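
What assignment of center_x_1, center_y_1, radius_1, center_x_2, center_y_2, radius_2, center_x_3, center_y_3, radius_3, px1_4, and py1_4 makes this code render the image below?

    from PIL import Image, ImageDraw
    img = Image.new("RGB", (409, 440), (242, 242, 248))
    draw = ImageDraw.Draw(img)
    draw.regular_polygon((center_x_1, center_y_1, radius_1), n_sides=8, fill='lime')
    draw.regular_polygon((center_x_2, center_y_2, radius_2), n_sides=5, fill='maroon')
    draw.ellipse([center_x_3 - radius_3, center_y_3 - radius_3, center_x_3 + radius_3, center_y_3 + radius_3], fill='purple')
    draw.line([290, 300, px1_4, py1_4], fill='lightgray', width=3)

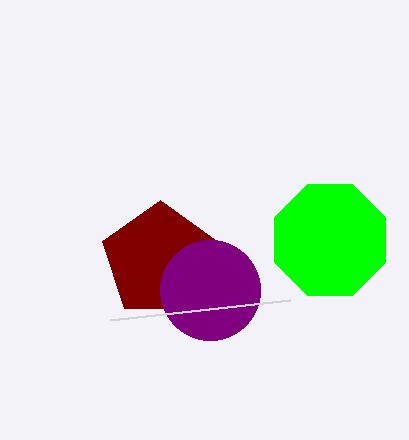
center_x_1 = 330
center_y_1 = 240
radius_1 = 60
center_x_2 = 160
center_y_2 = 260
radius_2 = 60
center_x_3 = 210
center_y_3 = 290
radius_3 = 50
px1_4 = 110
py1_4 = 320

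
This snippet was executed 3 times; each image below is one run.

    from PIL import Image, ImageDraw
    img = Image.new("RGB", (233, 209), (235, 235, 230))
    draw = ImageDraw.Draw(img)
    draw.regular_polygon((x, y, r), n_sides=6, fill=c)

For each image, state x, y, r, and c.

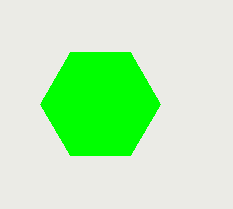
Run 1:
x = 100; y = 104; r = 60; c = 'lime'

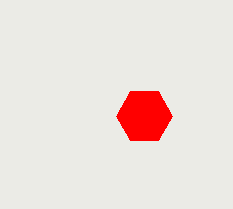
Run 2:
x = 144, y = 116, r = 28, c = 'red'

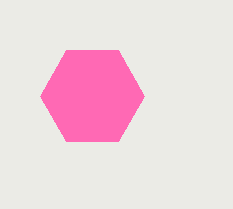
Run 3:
x = 92
y = 96
r = 52
c = 'hotpink'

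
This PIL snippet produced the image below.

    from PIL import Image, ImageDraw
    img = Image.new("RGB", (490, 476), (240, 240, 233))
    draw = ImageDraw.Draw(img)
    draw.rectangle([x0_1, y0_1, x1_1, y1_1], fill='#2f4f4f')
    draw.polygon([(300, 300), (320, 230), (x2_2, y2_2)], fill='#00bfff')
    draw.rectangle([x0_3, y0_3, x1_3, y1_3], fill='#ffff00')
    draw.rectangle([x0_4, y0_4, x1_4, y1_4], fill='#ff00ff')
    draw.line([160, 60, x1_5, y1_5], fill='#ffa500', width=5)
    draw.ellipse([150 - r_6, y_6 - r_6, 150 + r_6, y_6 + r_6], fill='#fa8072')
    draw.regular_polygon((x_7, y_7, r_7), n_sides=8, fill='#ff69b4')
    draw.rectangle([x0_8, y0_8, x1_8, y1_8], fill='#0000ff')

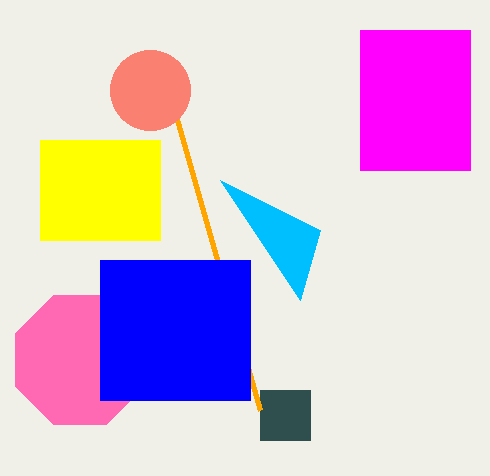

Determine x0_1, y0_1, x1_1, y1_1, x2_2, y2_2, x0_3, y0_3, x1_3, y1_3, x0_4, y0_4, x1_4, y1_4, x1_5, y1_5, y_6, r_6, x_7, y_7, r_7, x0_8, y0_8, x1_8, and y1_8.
x0_1 = 260, y0_1 = 390, x1_1 = 310, y1_1 = 440, x2_2 = 220, y2_2 = 180, x0_3 = 40, y0_3 = 140, x1_3 = 160, y1_3 = 240, x0_4 = 360, y0_4 = 30, x1_4 = 470, y1_4 = 170, x1_5 = 260, y1_5 = 410, y_6 = 90, r_6 = 40, x_7 = 80, y_7 = 360, r_7 = 70, x0_8 = 100, y0_8 = 260, x1_8 = 250, y1_8 = 400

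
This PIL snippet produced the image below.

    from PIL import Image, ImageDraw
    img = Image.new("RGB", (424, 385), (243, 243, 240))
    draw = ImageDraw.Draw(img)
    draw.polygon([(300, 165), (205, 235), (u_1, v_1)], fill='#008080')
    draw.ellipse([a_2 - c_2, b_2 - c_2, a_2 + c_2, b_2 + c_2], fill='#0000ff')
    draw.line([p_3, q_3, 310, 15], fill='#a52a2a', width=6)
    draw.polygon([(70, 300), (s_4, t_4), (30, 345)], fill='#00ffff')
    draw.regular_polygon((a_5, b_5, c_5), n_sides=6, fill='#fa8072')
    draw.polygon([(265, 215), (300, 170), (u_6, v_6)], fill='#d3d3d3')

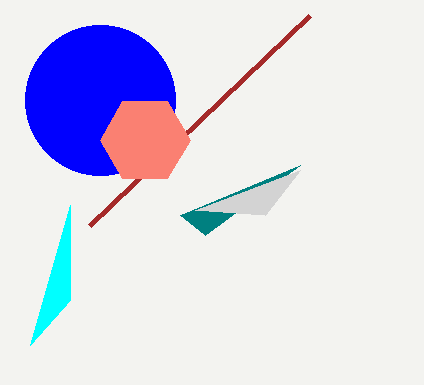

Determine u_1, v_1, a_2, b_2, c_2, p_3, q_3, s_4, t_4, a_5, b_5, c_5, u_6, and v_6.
u_1 = 180, v_1 = 215, a_2 = 100, b_2 = 100, c_2 = 75, p_3 = 90, q_3 = 225, s_4 = 70, t_4 = 205, a_5 = 145, b_5 = 140, c_5 = 45, u_6 = 195, v_6 = 210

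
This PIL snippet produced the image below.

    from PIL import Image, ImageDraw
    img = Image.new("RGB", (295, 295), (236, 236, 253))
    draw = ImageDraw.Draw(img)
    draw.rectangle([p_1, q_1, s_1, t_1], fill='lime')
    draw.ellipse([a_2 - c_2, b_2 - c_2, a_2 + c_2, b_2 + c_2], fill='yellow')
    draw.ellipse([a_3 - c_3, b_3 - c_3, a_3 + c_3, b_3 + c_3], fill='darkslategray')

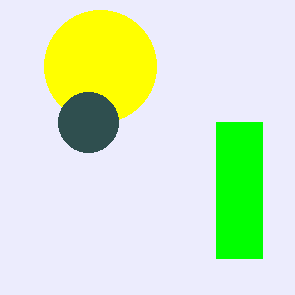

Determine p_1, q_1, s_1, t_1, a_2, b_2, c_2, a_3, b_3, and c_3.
p_1 = 216
q_1 = 122
s_1 = 262
t_1 = 258
a_2 = 100
b_2 = 66
c_2 = 56
a_3 = 88
b_3 = 122
c_3 = 30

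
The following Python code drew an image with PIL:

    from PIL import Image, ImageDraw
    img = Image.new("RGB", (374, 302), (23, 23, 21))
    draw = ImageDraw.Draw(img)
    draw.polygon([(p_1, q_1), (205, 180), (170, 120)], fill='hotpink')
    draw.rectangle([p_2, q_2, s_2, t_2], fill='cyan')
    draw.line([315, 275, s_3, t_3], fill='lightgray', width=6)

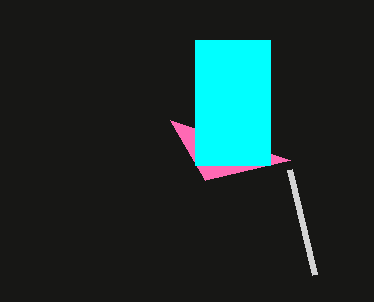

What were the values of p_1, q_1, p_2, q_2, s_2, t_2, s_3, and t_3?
p_1 = 290
q_1 = 160
p_2 = 195
q_2 = 40
s_2 = 270
t_2 = 165
s_3 = 290
t_3 = 170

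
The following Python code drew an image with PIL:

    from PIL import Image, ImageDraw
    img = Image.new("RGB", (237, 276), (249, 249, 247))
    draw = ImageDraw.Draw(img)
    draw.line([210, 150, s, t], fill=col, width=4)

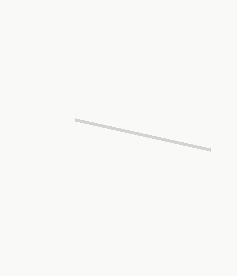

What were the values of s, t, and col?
s = 75
t = 120
col = 'lightgray'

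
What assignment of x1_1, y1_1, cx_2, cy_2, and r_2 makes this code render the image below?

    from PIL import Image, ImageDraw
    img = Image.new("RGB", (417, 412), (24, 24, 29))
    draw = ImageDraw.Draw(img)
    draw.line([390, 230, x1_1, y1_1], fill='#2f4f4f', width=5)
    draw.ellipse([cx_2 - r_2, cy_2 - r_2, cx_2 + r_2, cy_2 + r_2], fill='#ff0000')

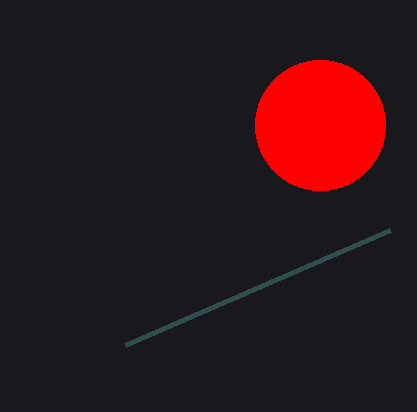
x1_1 = 125
y1_1 = 345
cx_2 = 320
cy_2 = 125
r_2 = 65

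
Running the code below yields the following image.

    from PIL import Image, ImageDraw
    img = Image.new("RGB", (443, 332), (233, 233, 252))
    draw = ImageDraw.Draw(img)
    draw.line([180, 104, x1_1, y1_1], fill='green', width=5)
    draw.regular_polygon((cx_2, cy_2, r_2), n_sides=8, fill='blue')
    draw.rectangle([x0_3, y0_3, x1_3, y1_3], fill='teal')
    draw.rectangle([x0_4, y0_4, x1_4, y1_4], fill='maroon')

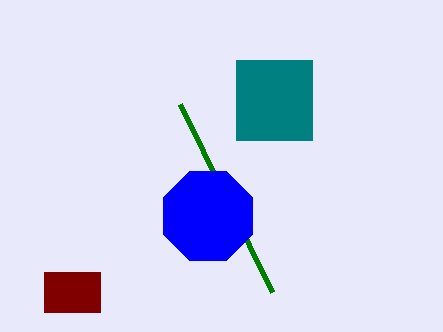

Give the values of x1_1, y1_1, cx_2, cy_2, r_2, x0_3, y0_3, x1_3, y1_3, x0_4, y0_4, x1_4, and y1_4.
x1_1 = 272, y1_1 = 292, cx_2 = 208, cy_2 = 216, r_2 = 48, x0_3 = 236, y0_3 = 60, x1_3 = 312, y1_3 = 140, x0_4 = 44, y0_4 = 272, x1_4 = 100, y1_4 = 312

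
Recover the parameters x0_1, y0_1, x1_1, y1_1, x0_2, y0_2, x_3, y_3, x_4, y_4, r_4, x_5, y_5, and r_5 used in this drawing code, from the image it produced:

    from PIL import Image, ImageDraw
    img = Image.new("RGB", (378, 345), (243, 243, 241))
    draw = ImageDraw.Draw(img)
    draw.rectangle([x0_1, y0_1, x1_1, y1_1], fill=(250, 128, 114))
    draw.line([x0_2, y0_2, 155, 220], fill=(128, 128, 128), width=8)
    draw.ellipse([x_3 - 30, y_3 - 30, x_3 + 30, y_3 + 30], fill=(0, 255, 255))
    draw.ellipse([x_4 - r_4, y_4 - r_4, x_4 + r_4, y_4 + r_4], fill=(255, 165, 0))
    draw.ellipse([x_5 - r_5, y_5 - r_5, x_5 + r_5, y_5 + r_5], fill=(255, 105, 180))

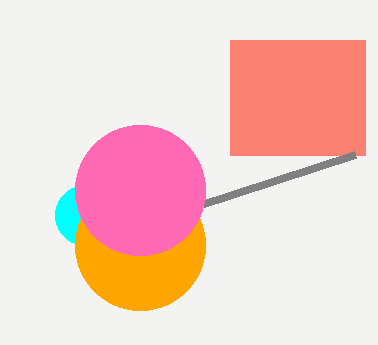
x0_1 = 230
y0_1 = 40
x1_1 = 365
y1_1 = 155
x0_2 = 355
y0_2 = 155
x_3 = 85
y_3 = 215
x_4 = 140
y_4 = 245
r_4 = 65
x_5 = 140
y_5 = 190
r_5 = 65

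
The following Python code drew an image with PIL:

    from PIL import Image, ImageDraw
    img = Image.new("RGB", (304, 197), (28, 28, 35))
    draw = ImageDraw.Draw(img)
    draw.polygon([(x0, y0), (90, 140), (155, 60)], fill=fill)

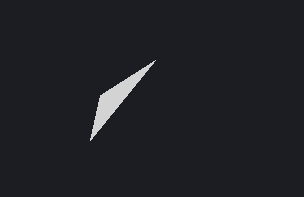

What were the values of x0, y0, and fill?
x0 = 100, y0 = 95, fill = 'lightgray'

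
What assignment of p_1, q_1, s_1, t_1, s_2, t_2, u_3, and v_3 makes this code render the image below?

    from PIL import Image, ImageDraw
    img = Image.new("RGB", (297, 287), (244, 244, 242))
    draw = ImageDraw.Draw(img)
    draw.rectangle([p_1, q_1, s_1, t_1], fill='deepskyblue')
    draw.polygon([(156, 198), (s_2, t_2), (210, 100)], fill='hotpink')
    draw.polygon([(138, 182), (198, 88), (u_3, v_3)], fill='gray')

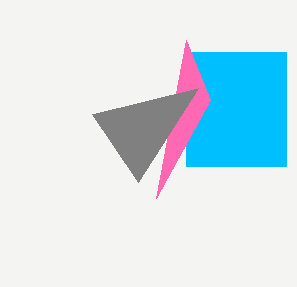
p_1 = 186
q_1 = 52
s_1 = 286
t_1 = 166
s_2 = 186
t_2 = 40
u_3 = 92
v_3 = 114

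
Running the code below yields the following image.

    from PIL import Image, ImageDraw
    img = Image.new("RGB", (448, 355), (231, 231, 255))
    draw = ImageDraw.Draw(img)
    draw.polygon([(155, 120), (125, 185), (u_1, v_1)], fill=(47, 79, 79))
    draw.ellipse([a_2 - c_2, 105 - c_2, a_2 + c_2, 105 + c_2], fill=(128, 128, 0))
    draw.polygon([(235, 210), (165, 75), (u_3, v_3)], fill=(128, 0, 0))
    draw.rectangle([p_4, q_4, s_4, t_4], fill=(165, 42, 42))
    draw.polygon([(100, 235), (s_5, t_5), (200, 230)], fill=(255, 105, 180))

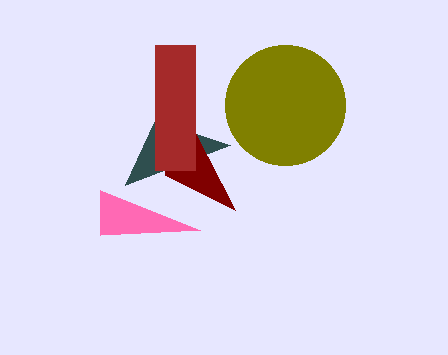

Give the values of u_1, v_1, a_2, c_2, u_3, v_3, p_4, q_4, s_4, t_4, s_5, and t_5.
u_1 = 230, v_1 = 145, a_2 = 285, c_2 = 60, u_3 = 165, v_3 = 175, p_4 = 155, q_4 = 45, s_4 = 195, t_4 = 170, s_5 = 100, t_5 = 190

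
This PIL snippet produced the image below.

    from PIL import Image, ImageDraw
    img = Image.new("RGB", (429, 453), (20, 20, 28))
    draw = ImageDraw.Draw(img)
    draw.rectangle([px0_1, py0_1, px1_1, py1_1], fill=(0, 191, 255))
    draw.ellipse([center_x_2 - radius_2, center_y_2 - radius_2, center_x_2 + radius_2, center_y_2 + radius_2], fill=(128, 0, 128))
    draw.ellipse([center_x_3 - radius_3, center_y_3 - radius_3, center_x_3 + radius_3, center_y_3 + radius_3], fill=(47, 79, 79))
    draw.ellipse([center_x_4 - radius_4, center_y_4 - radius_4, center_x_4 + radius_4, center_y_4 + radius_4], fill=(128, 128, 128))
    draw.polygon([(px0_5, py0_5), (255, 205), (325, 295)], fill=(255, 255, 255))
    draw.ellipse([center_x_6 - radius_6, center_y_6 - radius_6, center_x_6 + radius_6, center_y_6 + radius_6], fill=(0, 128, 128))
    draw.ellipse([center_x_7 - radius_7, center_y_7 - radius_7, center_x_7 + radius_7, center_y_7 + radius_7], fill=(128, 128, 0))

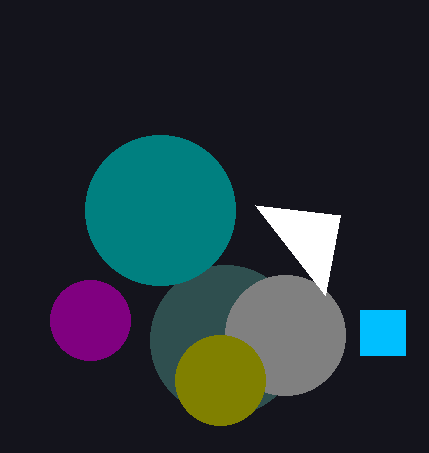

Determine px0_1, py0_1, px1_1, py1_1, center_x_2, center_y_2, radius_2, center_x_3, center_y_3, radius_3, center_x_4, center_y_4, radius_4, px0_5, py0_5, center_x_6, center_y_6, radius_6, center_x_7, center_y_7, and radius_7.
px0_1 = 360
py0_1 = 310
px1_1 = 405
py1_1 = 355
center_x_2 = 90
center_y_2 = 320
radius_2 = 40
center_x_3 = 225
center_y_3 = 340
radius_3 = 75
center_x_4 = 285
center_y_4 = 335
radius_4 = 60
px0_5 = 340
py0_5 = 215
center_x_6 = 160
center_y_6 = 210
radius_6 = 75
center_x_7 = 220
center_y_7 = 380
radius_7 = 45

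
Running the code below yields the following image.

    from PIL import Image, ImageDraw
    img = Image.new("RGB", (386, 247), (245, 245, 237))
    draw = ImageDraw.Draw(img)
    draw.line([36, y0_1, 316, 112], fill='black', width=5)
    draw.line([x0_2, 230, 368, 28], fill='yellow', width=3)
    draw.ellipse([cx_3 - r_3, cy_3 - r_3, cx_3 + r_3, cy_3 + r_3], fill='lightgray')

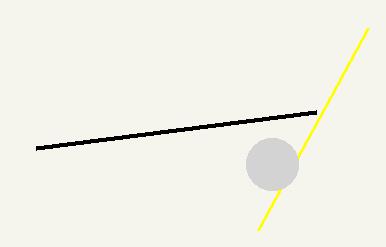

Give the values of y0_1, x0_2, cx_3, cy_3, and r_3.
y0_1 = 148
x0_2 = 258
cx_3 = 272
cy_3 = 164
r_3 = 26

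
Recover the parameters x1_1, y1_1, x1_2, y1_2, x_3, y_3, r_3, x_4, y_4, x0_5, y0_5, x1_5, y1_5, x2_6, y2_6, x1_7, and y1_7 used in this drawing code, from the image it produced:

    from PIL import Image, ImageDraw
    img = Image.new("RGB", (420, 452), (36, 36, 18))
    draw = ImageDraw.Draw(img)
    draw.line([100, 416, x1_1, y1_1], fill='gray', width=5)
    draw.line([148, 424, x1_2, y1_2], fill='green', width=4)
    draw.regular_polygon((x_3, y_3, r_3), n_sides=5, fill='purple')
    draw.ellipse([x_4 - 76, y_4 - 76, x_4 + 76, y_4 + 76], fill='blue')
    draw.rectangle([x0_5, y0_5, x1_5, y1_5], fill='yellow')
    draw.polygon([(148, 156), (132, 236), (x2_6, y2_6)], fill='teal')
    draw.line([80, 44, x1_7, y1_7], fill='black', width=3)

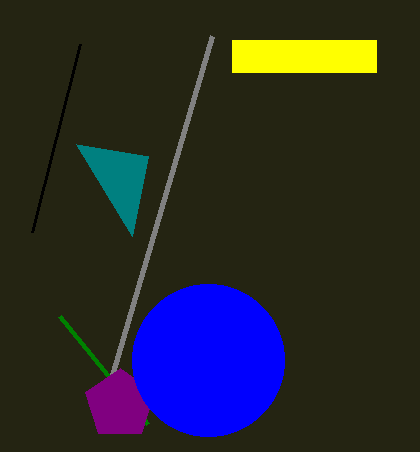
x1_1 = 212; y1_1 = 36; x1_2 = 60; y1_2 = 316; x_3 = 120; y_3 = 404; r_3 = 36; x_4 = 208; y_4 = 360; x0_5 = 232; y0_5 = 40; x1_5 = 376; y1_5 = 72; x2_6 = 76; y2_6 = 144; x1_7 = 32; y1_7 = 232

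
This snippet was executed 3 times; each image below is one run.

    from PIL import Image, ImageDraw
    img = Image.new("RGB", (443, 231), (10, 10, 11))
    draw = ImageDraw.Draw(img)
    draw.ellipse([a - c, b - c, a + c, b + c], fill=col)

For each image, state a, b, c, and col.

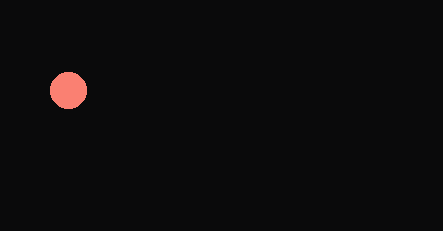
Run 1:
a = 68
b = 90
c = 18
col = 'salmon'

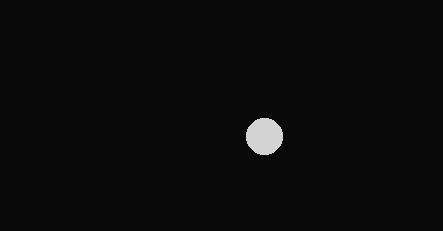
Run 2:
a = 264
b = 136
c = 18
col = 'lightgray'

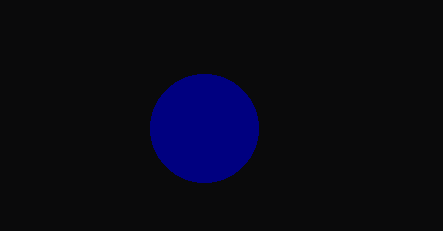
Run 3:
a = 204
b = 128
c = 54
col = 'navy'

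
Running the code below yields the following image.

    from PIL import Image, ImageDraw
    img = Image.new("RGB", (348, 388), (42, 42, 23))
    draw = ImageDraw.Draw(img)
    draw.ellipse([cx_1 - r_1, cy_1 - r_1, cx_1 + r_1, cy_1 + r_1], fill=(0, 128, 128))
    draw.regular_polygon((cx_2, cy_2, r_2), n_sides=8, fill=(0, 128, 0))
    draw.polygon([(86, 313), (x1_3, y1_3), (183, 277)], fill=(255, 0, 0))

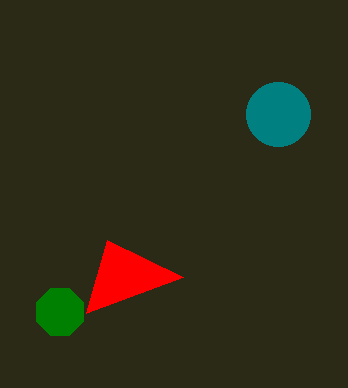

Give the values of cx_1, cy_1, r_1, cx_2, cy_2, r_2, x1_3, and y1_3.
cx_1 = 278
cy_1 = 114
r_1 = 32
cx_2 = 60
cy_2 = 312
r_2 = 25
x1_3 = 107
y1_3 = 240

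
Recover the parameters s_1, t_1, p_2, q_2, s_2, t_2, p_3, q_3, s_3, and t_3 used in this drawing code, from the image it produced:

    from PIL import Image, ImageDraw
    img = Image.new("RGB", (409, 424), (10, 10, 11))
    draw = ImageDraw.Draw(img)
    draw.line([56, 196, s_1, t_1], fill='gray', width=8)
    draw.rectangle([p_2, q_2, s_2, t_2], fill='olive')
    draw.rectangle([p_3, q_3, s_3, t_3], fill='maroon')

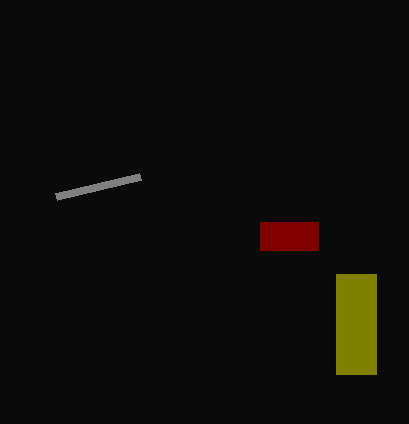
s_1 = 140
t_1 = 176
p_2 = 336
q_2 = 274
s_2 = 376
t_2 = 374
p_3 = 260
q_3 = 222
s_3 = 318
t_3 = 250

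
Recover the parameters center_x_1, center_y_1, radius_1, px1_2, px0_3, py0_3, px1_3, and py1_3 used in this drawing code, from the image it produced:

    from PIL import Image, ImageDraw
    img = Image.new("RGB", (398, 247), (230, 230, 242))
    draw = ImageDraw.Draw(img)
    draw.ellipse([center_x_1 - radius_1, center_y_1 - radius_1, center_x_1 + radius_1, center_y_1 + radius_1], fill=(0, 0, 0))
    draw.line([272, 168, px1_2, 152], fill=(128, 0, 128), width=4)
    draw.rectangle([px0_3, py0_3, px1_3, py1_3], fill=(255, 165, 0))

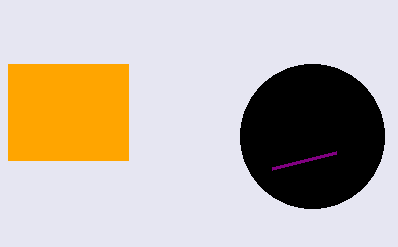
center_x_1 = 312; center_y_1 = 136; radius_1 = 72; px1_2 = 336; px0_3 = 8; py0_3 = 64; px1_3 = 128; py1_3 = 160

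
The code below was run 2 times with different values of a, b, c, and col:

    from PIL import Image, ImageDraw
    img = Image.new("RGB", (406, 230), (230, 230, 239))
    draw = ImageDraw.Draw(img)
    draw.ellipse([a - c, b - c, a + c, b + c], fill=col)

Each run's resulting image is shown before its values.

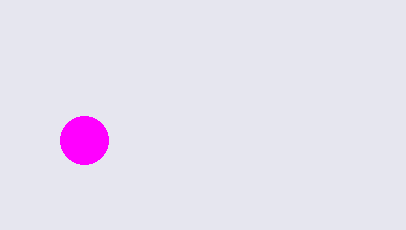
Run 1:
a = 84, b = 140, c = 24, col = 'magenta'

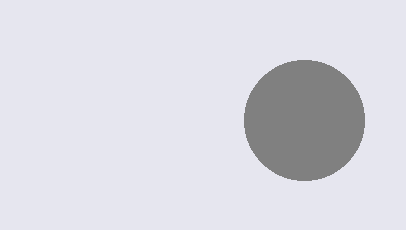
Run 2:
a = 304
b = 120
c = 60
col = 'gray'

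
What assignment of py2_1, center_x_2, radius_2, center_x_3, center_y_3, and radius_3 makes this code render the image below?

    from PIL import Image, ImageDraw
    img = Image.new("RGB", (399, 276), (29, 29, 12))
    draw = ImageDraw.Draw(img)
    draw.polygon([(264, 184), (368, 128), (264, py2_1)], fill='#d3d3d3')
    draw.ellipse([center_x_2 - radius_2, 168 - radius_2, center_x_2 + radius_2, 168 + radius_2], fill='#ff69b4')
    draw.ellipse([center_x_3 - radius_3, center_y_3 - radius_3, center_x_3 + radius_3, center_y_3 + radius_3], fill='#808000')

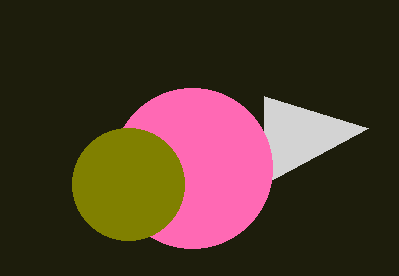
py2_1 = 96; center_x_2 = 192; radius_2 = 80; center_x_3 = 128; center_y_3 = 184; radius_3 = 56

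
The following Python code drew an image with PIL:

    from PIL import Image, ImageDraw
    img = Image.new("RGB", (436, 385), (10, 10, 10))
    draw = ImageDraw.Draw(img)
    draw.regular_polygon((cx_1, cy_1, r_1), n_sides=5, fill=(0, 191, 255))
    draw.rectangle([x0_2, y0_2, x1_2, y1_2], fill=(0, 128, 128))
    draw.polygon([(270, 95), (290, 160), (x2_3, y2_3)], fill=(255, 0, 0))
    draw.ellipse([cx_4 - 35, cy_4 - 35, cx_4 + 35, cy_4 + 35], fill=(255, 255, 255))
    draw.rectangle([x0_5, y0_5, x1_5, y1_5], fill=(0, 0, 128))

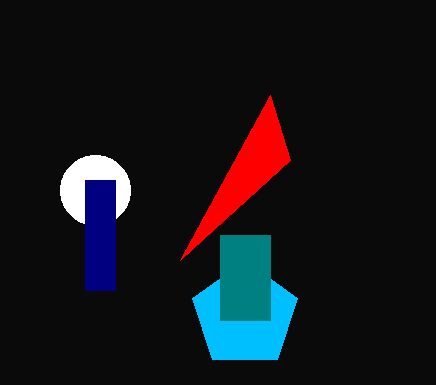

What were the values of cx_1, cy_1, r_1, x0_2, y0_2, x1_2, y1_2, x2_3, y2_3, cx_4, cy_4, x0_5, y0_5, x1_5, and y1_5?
cx_1 = 245
cy_1 = 315
r_1 = 55
x0_2 = 220
y0_2 = 235
x1_2 = 270
y1_2 = 320
x2_3 = 180
y2_3 = 260
cx_4 = 95
cy_4 = 190
x0_5 = 85
y0_5 = 180
x1_5 = 115
y1_5 = 290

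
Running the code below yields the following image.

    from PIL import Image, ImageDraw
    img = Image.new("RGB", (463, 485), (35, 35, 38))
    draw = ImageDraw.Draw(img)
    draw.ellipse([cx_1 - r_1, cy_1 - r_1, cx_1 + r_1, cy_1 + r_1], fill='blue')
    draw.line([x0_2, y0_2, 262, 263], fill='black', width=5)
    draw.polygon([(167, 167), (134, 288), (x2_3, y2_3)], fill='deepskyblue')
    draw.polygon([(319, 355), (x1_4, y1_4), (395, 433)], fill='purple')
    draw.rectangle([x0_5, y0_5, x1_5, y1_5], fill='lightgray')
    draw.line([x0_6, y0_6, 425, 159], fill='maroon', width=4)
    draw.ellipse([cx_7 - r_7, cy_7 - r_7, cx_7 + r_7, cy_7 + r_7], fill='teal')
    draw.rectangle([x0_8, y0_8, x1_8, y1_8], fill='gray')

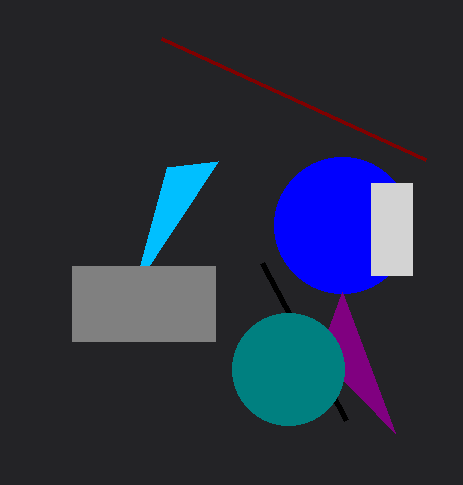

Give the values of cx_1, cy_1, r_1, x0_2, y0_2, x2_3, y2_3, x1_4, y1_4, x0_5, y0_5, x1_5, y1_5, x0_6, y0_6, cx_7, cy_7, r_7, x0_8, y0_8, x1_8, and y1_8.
cx_1 = 342
cy_1 = 225
r_1 = 68
x0_2 = 346
y0_2 = 420
x2_3 = 218
y2_3 = 161
x1_4 = 342
y1_4 = 292
x0_5 = 371
y0_5 = 183
x1_5 = 412
y1_5 = 275
x0_6 = 161
y0_6 = 38
cx_7 = 288
cy_7 = 369
r_7 = 56
x0_8 = 72
y0_8 = 266
x1_8 = 215
y1_8 = 341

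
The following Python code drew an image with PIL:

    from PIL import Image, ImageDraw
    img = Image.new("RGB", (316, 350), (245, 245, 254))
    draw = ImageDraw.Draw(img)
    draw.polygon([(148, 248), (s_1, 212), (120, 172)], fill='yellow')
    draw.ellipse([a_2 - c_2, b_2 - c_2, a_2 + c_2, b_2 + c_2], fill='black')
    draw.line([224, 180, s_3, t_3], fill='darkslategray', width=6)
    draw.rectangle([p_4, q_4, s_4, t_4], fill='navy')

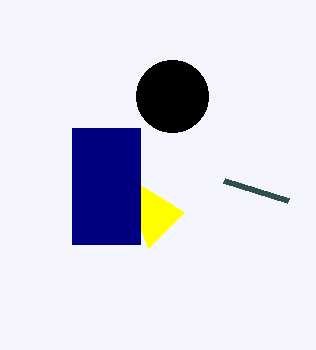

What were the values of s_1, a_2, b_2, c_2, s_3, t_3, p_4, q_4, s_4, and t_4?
s_1 = 184
a_2 = 172
b_2 = 96
c_2 = 36
s_3 = 288
t_3 = 200
p_4 = 72
q_4 = 128
s_4 = 140
t_4 = 244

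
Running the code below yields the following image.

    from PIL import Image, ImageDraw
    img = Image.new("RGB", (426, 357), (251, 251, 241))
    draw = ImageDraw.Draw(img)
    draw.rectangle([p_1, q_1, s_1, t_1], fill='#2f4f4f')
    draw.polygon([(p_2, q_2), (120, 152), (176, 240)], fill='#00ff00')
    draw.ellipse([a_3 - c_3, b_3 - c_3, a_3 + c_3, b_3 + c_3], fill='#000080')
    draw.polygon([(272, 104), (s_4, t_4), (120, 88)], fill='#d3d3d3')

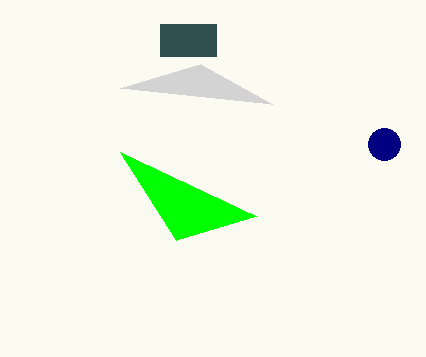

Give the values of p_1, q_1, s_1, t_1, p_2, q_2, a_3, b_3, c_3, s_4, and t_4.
p_1 = 160
q_1 = 24
s_1 = 216
t_1 = 56
p_2 = 256
q_2 = 216
a_3 = 384
b_3 = 144
c_3 = 16
s_4 = 200
t_4 = 64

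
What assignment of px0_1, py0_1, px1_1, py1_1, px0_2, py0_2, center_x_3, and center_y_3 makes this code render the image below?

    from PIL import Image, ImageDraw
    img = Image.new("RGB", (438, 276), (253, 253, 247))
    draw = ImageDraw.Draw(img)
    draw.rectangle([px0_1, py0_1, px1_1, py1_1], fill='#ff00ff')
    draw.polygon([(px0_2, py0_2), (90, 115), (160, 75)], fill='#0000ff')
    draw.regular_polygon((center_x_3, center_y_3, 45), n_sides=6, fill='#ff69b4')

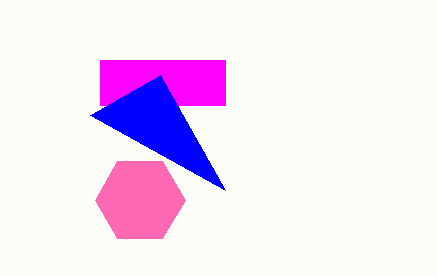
px0_1 = 100, py0_1 = 60, px1_1 = 225, py1_1 = 105, px0_2 = 225, py0_2 = 190, center_x_3 = 140, center_y_3 = 200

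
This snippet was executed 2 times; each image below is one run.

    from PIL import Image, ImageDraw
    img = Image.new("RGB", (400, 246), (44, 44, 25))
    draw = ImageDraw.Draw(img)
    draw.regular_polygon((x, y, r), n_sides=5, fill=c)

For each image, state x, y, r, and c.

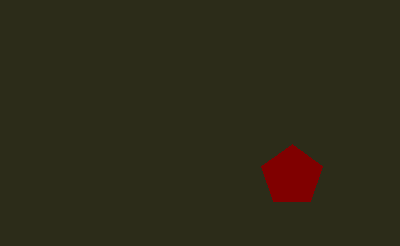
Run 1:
x = 292, y = 176, r = 32, c = 'maroon'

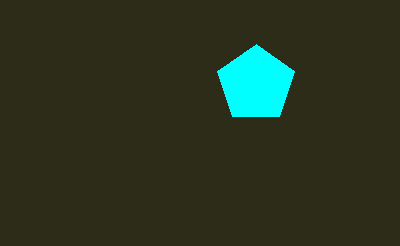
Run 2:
x = 256, y = 84, r = 40, c = 'cyan'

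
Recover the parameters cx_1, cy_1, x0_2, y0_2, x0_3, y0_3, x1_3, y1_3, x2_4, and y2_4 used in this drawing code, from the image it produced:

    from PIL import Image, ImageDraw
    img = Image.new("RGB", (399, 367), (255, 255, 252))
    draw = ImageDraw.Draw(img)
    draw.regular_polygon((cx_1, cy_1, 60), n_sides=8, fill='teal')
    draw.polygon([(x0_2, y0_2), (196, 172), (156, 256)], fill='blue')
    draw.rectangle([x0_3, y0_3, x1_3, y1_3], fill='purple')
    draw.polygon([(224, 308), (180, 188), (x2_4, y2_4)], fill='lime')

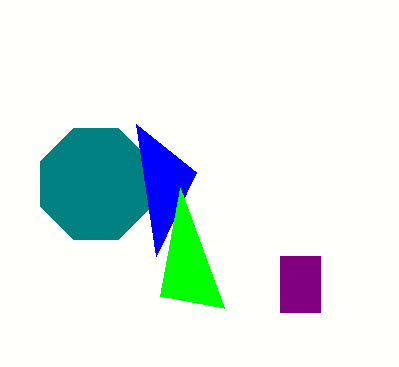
cx_1 = 96
cy_1 = 184
x0_2 = 136
y0_2 = 124
x0_3 = 280
y0_3 = 256
x1_3 = 320
y1_3 = 312
x2_4 = 160
y2_4 = 296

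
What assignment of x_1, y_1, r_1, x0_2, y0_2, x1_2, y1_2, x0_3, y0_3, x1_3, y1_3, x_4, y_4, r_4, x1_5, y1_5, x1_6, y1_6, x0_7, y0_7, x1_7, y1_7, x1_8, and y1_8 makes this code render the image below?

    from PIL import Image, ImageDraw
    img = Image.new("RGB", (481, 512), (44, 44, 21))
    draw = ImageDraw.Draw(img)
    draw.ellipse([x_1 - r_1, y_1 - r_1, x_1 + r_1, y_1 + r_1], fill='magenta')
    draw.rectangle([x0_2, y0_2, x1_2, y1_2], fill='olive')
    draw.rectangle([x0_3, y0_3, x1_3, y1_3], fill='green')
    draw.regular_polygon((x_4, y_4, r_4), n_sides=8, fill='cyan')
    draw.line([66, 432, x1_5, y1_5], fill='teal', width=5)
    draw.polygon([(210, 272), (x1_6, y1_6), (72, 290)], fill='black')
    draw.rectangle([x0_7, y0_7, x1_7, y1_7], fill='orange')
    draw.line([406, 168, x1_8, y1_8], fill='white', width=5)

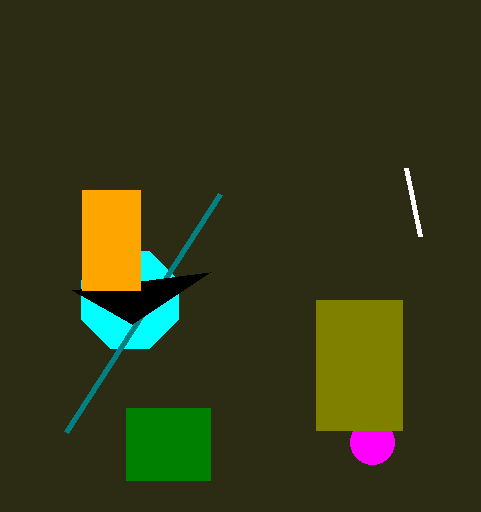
x_1 = 372
y_1 = 442
r_1 = 22
x0_2 = 316
y0_2 = 300
x1_2 = 402
y1_2 = 430
x0_3 = 126
y0_3 = 408
x1_3 = 210
y1_3 = 480
x_4 = 130
y_4 = 300
r_4 = 52
x1_5 = 220
y1_5 = 194
x1_6 = 132
y1_6 = 324
x0_7 = 82
y0_7 = 190
x1_7 = 140
y1_7 = 290
x1_8 = 420
y1_8 = 236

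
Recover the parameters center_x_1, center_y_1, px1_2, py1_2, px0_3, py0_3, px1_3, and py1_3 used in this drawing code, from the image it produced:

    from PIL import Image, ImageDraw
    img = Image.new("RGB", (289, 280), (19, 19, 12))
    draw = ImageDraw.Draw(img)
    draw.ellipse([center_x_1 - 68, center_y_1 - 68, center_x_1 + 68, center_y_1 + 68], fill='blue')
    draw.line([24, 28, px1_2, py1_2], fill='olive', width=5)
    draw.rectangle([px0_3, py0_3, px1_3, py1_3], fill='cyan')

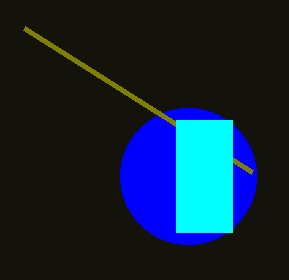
center_x_1 = 188
center_y_1 = 176
px1_2 = 252
py1_2 = 172
px0_3 = 176
py0_3 = 120
px1_3 = 232
py1_3 = 232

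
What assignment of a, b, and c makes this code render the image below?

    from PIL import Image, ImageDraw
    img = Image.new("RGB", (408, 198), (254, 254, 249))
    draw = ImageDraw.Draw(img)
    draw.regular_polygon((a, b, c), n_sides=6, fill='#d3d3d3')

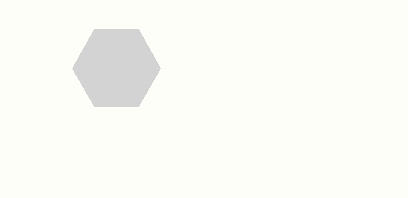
a = 116
b = 68
c = 44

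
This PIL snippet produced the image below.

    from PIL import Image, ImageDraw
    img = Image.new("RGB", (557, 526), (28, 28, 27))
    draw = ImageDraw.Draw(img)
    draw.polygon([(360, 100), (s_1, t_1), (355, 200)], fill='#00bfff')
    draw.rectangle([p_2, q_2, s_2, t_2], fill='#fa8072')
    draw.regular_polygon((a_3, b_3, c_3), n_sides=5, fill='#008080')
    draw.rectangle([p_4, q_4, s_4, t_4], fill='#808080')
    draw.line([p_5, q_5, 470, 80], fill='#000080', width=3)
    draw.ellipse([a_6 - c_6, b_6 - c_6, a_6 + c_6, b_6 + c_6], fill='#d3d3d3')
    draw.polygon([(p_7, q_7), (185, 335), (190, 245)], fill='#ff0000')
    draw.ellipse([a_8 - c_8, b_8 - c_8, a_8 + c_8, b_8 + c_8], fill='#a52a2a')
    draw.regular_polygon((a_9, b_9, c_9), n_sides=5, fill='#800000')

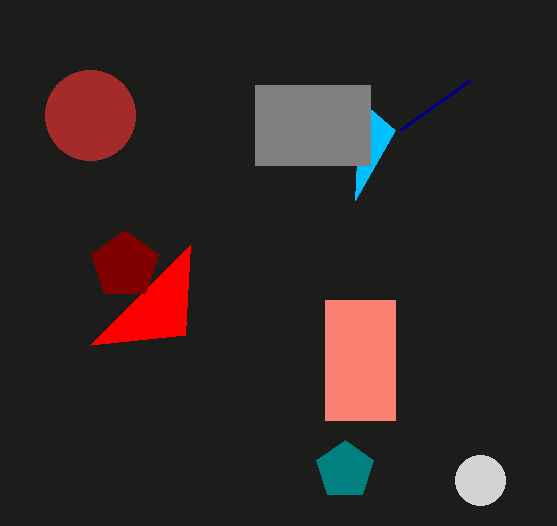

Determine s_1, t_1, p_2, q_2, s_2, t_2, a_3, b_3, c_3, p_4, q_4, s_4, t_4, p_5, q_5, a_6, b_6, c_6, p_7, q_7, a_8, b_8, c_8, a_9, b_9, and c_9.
s_1 = 395; t_1 = 130; p_2 = 325; q_2 = 300; s_2 = 395; t_2 = 420; a_3 = 345; b_3 = 470; c_3 = 30; p_4 = 255; q_4 = 85; s_4 = 370; t_4 = 165; p_5 = 400; q_5 = 130; a_6 = 480; b_6 = 480; c_6 = 25; p_7 = 90; q_7 = 345; a_8 = 90; b_8 = 115; c_8 = 45; a_9 = 125; b_9 = 265; c_9 = 35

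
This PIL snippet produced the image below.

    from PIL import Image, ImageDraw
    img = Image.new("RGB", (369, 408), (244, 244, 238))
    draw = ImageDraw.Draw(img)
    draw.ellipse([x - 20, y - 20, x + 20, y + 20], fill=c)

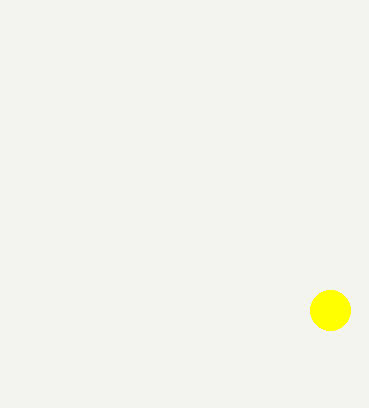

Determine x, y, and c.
x = 330, y = 310, c = 'yellow'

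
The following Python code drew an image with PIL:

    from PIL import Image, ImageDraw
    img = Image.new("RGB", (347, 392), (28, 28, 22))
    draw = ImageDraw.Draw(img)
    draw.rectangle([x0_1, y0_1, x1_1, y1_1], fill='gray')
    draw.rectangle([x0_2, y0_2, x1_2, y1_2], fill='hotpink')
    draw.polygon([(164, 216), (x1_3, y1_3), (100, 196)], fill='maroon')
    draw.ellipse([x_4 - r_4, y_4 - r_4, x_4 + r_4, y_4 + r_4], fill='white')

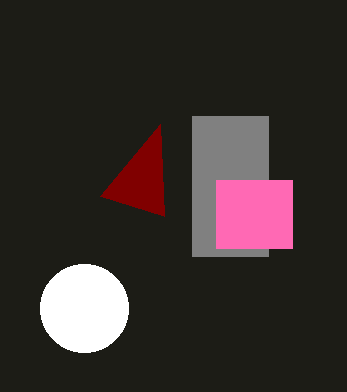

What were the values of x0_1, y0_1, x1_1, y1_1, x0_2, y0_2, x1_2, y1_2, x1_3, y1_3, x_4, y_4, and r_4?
x0_1 = 192, y0_1 = 116, x1_1 = 268, y1_1 = 256, x0_2 = 216, y0_2 = 180, x1_2 = 292, y1_2 = 248, x1_3 = 160, y1_3 = 124, x_4 = 84, y_4 = 308, r_4 = 44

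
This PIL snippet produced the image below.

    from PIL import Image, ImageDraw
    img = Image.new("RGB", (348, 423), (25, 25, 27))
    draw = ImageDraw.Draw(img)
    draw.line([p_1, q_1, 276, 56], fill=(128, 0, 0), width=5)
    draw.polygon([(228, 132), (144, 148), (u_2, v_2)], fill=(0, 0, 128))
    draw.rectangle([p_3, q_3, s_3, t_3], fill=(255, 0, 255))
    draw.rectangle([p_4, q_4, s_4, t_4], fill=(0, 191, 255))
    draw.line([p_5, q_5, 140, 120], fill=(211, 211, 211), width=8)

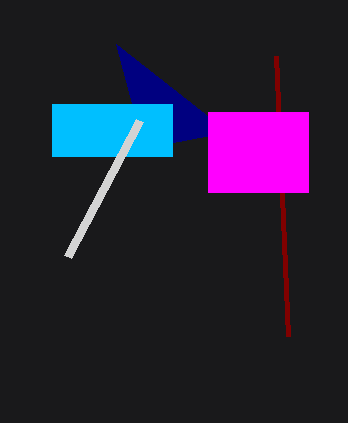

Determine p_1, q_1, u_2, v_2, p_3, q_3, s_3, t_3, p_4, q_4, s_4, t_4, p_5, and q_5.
p_1 = 288; q_1 = 336; u_2 = 116; v_2 = 44; p_3 = 208; q_3 = 112; s_3 = 308; t_3 = 192; p_4 = 52; q_4 = 104; s_4 = 172; t_4 = 156; p_5 = 68; q_5 = 256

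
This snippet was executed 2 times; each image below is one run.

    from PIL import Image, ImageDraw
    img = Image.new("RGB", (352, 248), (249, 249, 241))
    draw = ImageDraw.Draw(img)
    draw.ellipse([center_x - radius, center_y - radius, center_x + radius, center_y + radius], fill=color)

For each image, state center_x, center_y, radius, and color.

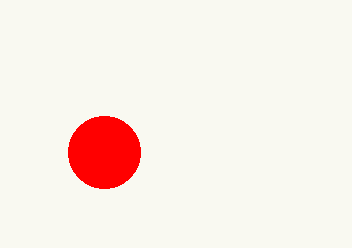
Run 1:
center_x = 104; center_y = 152; radius = 36; color = 'red'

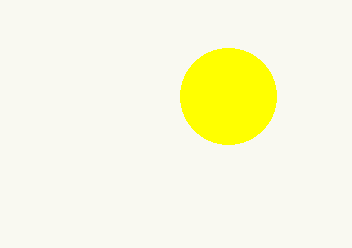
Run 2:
center_x = 228, center_y = 96, radius = 48, color = 'yellow'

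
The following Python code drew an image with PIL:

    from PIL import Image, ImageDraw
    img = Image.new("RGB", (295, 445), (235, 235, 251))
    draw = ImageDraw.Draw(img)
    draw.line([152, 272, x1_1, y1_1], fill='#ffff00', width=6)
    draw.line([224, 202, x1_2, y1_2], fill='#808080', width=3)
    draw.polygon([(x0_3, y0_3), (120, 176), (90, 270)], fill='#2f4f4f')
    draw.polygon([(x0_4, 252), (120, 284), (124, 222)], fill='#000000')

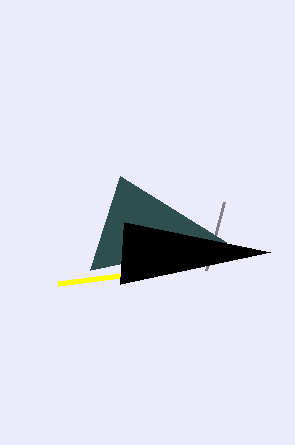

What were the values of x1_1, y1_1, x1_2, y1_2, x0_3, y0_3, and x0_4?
x1_1 = 58
y1_1 = 284
x1_2 = 206
y1_2 = 270
x0_3 = 226
y0_3 = 242
x0_4 = 270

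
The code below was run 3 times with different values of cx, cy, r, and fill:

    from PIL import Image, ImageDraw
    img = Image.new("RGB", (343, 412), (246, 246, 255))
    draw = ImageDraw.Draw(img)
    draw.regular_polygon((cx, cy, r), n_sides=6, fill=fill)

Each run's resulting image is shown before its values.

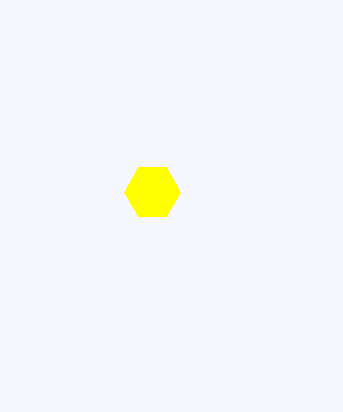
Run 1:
cx = 152
cy = 192
r = 28
fill = 'yellow'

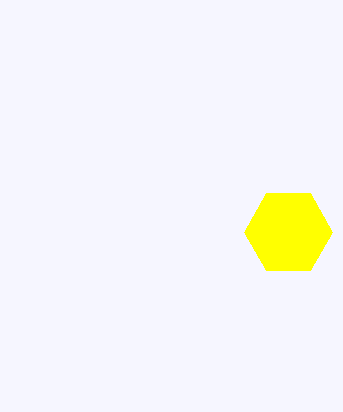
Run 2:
cx = 288; cy = 232; r = 44; fill = 'yellow'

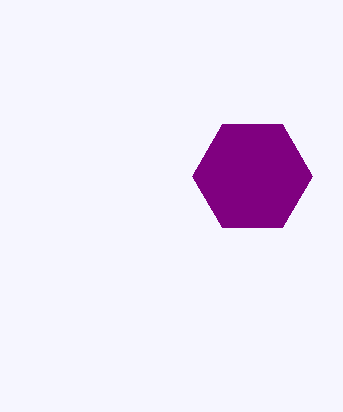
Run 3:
cx = 252
cy = 176
r = 60
fill = 'purple'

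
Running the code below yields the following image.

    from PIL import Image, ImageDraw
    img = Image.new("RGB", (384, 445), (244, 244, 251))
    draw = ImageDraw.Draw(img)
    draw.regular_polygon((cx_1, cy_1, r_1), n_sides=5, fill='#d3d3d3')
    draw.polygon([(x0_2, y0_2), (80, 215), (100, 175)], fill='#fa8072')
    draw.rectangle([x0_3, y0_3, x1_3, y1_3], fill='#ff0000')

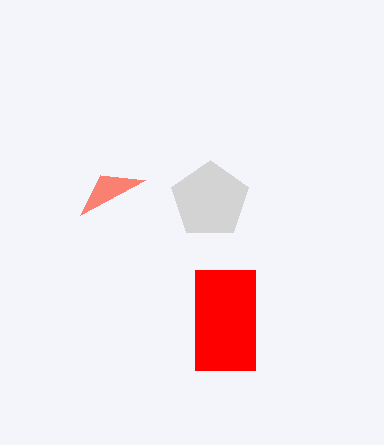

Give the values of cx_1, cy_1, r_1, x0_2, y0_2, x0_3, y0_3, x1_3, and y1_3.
cx_1 = 210
cy_1 = 200
r_1 = 40
x0_2 = 145
y0_2 = 180
x0_3 = 195
y0_3 = 270
x1_3 = 255
y1_3 = 370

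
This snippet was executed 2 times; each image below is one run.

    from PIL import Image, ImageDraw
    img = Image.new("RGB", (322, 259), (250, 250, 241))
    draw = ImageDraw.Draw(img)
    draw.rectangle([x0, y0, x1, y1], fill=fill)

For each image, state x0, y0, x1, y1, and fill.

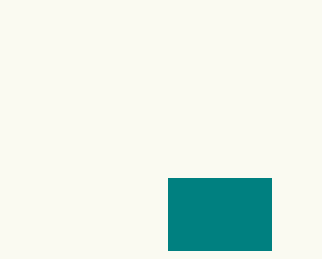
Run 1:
x0 = 168, y0 = 178, x1 = 271, y1 = 250, fill = 'teal'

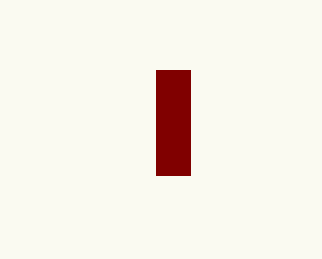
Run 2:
x0 = 156, y0 = 70, x1 = 190, y1 = 175, fill = 'maroon'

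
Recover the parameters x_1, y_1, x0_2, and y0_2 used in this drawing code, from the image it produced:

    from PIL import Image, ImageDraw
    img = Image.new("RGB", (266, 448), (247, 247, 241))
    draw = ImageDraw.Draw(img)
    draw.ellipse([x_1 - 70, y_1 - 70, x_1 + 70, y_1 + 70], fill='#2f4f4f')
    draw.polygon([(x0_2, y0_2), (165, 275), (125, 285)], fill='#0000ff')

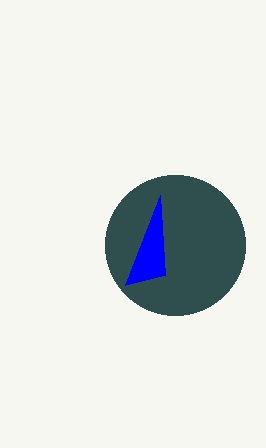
x_1 = 175
y_1 = 245
x0_2 = 160
y0_2 = 195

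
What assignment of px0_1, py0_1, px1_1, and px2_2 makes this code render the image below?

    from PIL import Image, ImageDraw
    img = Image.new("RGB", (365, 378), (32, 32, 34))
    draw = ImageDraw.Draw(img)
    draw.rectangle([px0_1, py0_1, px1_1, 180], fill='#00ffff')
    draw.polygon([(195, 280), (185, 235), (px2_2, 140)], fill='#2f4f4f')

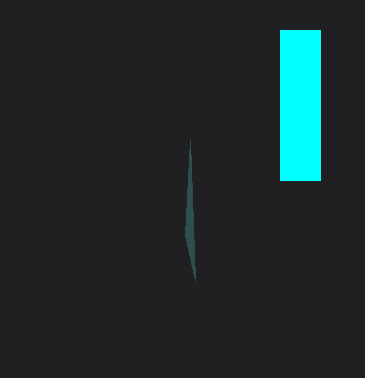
px0_1 = 280, py0_1 = 30, px1_1 = 320, px2_2 = 190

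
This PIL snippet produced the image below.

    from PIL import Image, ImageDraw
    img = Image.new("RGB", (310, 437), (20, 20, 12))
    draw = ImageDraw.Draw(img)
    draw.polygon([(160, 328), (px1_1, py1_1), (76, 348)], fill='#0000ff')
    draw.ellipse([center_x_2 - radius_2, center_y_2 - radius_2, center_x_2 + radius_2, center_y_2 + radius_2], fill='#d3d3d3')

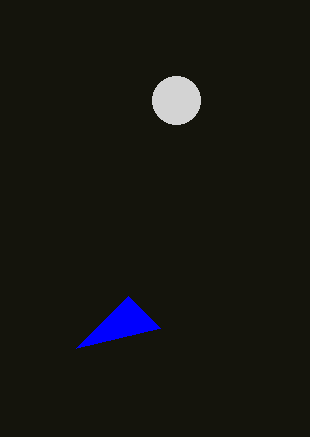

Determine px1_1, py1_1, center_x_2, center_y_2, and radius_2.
px1_1 = 128; py1_1 = 296; center_x_2 = 176; center_y_2 = 100; radius_2 = 24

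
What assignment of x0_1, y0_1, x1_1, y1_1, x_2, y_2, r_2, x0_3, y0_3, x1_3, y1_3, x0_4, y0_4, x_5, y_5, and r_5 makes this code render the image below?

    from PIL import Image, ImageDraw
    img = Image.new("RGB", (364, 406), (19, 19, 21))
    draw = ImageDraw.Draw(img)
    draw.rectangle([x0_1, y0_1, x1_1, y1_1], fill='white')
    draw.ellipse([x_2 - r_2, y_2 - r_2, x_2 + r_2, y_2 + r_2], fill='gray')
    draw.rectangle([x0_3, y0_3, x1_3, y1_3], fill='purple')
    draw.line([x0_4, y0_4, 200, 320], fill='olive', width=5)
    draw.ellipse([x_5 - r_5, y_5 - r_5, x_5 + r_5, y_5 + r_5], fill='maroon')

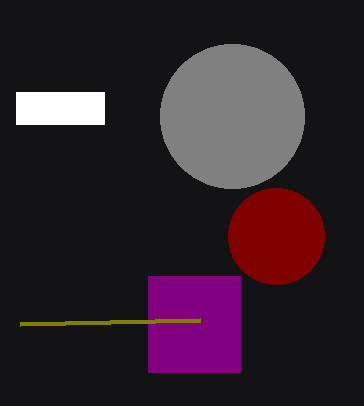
x0_1 = 16
y0_1 = 92
x1_1 = 104
y1_1 = 124
x_2 = 232
y_2 = 116
r_2 = 72
x0_3 = 148
y0_3 = 276
x1_3 = 240
y1_3 = 372
x0_4 = 20
y0_4 = 324
x_5 = 276
y_5 = 236
r_5 = 48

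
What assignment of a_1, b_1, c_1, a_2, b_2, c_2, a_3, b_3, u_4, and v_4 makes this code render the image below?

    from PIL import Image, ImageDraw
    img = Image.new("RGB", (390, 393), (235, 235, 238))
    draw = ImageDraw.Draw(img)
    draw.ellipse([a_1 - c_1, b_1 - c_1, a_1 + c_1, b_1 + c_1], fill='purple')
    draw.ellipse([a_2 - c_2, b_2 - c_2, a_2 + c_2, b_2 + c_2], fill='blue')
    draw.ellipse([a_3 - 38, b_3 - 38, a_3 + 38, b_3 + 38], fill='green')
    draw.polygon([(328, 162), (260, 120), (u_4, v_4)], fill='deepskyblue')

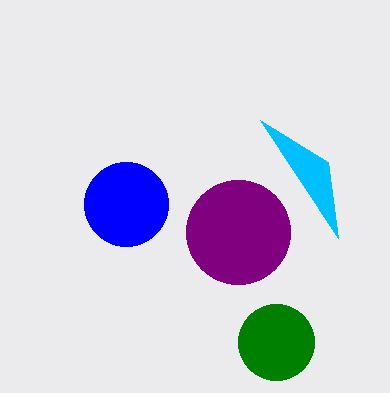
a_1 = 238
b_1 = 232
c_1 = 52
a_2 = 126
b_2 = 204
c_2 = 42
a_3 = 276
b_3 = 342
u_4 = 338
v_4 = 238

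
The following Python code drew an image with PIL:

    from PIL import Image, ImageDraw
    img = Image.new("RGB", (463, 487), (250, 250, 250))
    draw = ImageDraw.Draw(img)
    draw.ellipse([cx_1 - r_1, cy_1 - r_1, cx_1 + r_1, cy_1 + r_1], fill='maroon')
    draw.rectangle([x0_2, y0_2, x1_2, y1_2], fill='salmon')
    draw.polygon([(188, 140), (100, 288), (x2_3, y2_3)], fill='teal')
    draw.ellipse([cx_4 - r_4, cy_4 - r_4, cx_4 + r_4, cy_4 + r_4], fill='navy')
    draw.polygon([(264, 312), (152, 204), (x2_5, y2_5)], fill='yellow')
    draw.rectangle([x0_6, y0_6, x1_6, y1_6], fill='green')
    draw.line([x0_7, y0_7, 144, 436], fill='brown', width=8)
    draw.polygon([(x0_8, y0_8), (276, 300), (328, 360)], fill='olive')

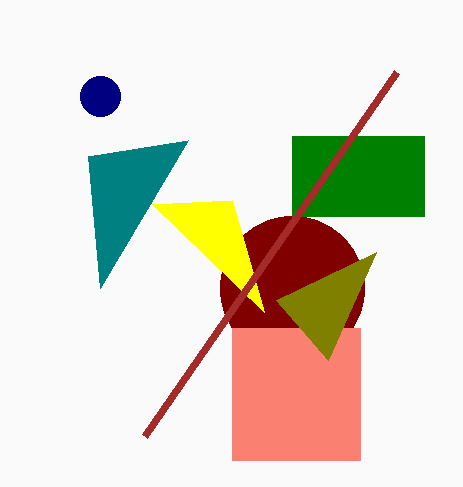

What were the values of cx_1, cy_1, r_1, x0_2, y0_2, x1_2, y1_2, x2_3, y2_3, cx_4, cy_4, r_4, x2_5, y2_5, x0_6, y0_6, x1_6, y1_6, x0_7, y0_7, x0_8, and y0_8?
cx_1 = 292; cy_1 = 288; r_1 = 72; x0_2 = 232; y0_2 = 328; x1_2 = 360; y1_2 = 460; x2_3 = 88; y2_3 = 156; cx_4 = 100; cy_4 = 96; r_4 = 20; x2_5 = 232; y2_5 = 200; x0_6 = 292; y0_6 = 136; x1_6 = 424; y1_6 = 216; x0_7 = 396; y0_7 = 72; x0_8 = 376; y0_8 = 252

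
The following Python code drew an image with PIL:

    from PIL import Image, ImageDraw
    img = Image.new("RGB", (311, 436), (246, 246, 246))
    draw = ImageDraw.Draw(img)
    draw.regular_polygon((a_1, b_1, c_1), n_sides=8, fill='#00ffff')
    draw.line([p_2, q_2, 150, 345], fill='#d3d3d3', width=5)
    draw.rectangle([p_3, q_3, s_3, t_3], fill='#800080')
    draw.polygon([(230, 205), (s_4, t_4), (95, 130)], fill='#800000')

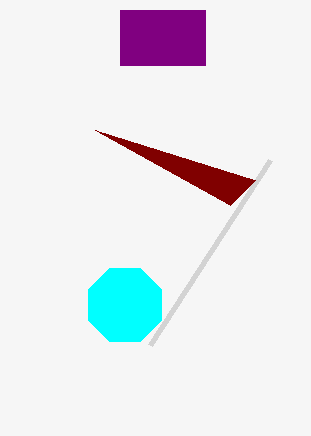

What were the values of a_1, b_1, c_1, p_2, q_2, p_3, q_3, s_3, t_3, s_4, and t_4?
a_1 = 125, b_1 = 305, c_1 = 40, p_2 = 270, q_2 = 160, p_3 = 120, q_3 = 10, s_3 = 205, t_3 = 65, s_4 = 255, t_4 = 180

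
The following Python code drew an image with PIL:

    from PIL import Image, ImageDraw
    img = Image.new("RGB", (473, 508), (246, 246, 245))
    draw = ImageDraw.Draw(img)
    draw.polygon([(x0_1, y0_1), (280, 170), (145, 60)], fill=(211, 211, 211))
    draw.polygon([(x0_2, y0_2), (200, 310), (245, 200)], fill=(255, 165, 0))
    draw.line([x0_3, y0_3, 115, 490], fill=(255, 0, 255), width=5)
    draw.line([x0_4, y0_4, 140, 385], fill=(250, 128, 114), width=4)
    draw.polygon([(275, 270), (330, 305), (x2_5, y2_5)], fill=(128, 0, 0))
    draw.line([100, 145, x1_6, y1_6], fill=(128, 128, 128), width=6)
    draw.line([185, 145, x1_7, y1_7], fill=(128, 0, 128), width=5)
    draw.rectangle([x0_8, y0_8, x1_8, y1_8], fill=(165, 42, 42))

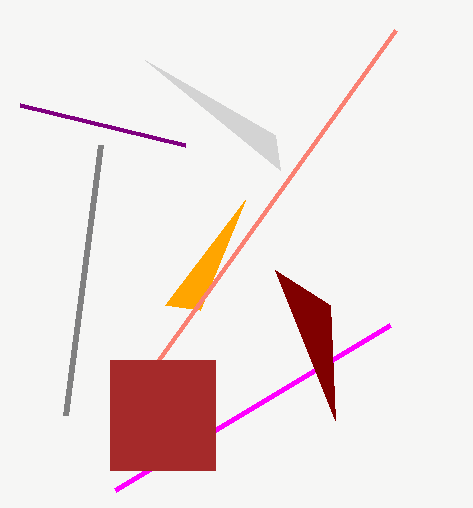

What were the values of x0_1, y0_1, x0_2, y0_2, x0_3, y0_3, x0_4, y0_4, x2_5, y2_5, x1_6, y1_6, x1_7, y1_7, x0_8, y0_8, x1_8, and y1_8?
x0_1 = 275, y0_1 = 135, x0_2 = 165, y0_2 = 305, x0_3 = 390, y0_3 = 325, x0_4 = 395, y0_4 = 30, x2_5 = 335, y2_5 = 420, x1_6 = 65, y1_6 = 415, x1_7 = 20, y1_7 = 105, x0_8 = 110, y0_8 = 360, x1_8 = 215, y1_8 = 470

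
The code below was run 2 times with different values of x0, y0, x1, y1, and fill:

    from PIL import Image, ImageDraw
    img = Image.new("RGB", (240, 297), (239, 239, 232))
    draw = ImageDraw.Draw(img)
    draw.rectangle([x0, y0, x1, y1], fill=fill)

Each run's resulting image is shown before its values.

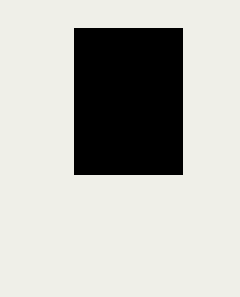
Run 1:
x0 = 74; y0 = 28; x1 = 182; y1 = 174; fill = 'black'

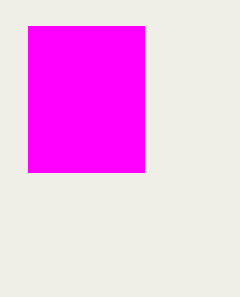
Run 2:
x0 = 28
y0 = 26
x1 = 144
y1 = 172
fill = 'magenta'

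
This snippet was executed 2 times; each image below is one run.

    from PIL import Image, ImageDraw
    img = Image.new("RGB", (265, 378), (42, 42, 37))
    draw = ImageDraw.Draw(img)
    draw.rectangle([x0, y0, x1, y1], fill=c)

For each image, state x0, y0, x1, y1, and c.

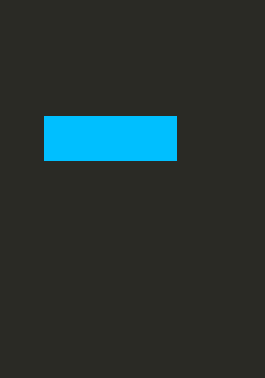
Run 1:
x0 = 44, y0 = 116, x1 = 176, y1 = 160, c = 'deepskyblue'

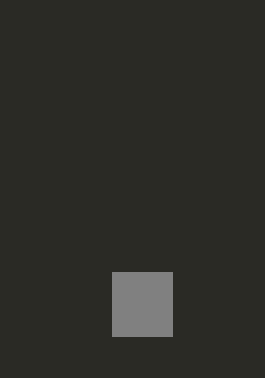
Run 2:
x0 = 112; y0 = 272; x1 = 172; y1 = 336; c = 'gray'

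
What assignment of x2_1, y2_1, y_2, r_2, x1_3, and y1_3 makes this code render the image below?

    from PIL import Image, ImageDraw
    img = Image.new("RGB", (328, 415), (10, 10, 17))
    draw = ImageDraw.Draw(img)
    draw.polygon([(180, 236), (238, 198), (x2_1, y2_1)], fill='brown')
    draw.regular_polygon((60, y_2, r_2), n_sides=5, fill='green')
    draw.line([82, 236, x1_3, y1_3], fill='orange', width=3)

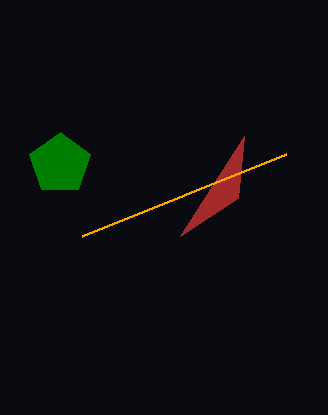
x2_1 = 244
y2_1 = 136
y_2 = 164
r_2 = 32
x1_3 = 286
y1_3 = 154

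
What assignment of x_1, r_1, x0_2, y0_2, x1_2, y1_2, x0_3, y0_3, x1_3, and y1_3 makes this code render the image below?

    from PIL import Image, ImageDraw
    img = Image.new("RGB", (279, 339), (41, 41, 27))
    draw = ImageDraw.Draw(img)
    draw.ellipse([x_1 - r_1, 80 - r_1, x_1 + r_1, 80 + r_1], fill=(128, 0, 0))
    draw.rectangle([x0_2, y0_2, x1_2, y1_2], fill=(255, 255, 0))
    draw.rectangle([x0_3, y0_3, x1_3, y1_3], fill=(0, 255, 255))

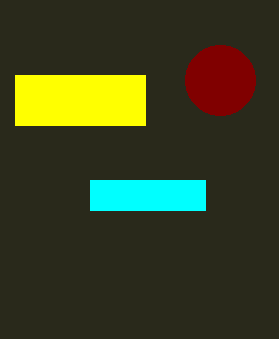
x_1 = 220
r_1 = 35
x0_2 = 15
y0_2 = 75
x1_2 = 145
y1_2 = 125
x0_3 = 90
y0_3 = 180
x1_3 = 205
y1_3 = 210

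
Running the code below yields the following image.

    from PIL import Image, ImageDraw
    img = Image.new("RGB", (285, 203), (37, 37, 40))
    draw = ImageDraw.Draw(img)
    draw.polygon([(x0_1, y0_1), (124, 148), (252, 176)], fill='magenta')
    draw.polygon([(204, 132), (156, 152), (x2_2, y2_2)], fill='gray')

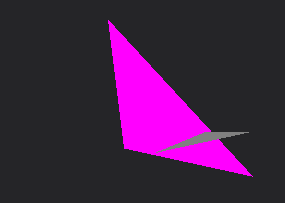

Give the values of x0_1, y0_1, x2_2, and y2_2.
x0_1 = 108; y0_1 = 20; x2_2 = 248; y2_2 = 132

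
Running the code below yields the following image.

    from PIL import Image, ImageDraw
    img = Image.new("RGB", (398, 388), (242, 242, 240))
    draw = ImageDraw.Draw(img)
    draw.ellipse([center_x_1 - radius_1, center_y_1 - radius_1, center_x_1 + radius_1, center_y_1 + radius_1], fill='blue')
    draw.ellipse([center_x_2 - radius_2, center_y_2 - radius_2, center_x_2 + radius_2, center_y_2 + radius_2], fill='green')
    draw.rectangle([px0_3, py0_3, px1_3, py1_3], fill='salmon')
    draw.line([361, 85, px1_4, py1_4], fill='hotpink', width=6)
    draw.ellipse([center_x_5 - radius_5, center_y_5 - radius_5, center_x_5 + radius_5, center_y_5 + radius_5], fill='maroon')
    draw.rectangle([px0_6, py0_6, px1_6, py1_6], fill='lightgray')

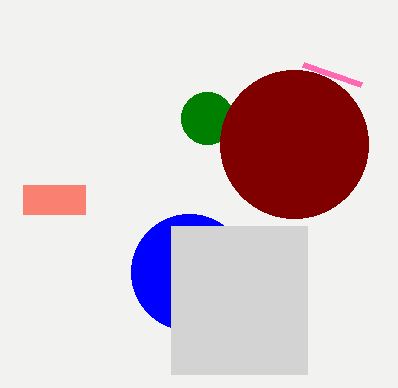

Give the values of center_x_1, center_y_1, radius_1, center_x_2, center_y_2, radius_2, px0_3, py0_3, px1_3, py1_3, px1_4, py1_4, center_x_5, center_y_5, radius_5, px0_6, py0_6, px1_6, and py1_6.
center_x_1 = 189
center_y_1 = 272
radius_1 = 58
center_x_2 = 207
center_y_2 = 118
radius_2 = 26
px0_3 = 23
py0_3 = 185
px1_3 = 85
py1_3 = 214
px1_4 = 303
py1_4 = 65
center_x_5 = 294
center_y_5 = 144
radius_5 = 74
px0_6 = 171
py0_6 = 226
px1_6 = 307
py1_6 = 374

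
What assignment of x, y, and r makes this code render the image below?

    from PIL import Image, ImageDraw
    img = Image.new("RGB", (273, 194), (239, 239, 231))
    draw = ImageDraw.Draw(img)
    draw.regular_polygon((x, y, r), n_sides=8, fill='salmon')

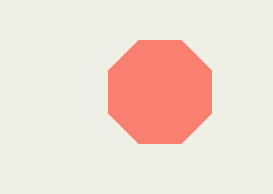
x = 160, y = 92, r = 56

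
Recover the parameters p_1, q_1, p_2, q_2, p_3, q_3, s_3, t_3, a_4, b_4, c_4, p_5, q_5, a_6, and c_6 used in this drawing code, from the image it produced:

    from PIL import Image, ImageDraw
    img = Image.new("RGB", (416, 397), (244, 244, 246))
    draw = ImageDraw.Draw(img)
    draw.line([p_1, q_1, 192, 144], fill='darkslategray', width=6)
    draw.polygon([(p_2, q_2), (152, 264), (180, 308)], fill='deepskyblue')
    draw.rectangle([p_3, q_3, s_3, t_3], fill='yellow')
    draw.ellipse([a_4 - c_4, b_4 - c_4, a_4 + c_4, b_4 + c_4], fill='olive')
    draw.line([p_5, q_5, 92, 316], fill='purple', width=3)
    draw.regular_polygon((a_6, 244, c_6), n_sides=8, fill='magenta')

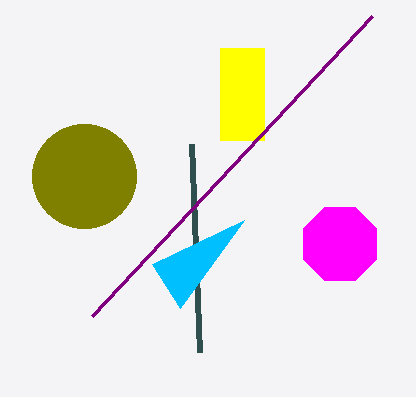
p_1 = 200
q_1 = 352
p_2 = 244
q_2 = 220
p_3 = 220
q_3 = 48
s_3 = 264
t_3 = 140
a_4 = 84
b_4 = 176
c_4 = 52
p_5 = 372
q_5 = 16
a_6 = 340
c_6 = 40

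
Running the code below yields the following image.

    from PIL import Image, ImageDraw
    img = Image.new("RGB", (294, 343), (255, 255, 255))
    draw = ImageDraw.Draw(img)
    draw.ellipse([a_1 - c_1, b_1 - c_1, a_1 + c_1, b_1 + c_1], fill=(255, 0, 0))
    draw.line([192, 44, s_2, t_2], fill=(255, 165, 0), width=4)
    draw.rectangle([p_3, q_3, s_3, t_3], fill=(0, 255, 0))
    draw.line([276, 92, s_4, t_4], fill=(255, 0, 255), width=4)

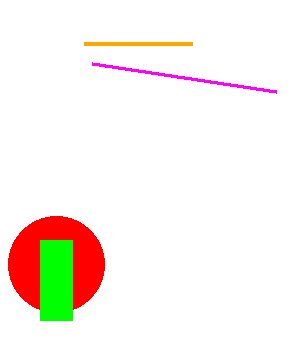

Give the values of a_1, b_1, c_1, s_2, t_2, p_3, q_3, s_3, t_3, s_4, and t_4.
a_1 = 56
b_1 = 264
c_1 = 48
s_2 = 84
t_2 = 44
p_3 = 40
q_3 = 240
s_3 = 72
t_3 = 320
s_4 = 92
t_4 = 64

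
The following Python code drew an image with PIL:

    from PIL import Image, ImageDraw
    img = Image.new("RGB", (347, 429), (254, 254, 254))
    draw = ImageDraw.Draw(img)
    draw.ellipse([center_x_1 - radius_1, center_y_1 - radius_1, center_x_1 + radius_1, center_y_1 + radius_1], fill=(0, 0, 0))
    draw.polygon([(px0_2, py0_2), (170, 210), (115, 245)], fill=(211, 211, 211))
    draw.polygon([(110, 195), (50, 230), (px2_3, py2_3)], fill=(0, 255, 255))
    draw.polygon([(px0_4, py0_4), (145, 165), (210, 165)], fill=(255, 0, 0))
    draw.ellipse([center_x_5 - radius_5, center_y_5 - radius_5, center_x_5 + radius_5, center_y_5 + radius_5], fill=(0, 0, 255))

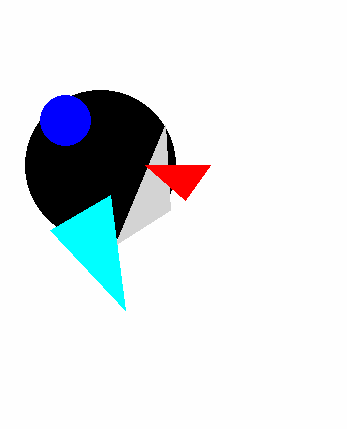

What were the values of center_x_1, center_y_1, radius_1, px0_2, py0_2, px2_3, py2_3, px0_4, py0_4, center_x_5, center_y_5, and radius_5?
center_x_1 = 100
center_y_1 = 165
radius_1 = 75
px0_2 = 165
py0_2 = 125
px2_3 = 125
py2_3 = 310
px0_4 = 185
py0_4 = 200
center_x_5 = 65
center_y_5 = 120
radius_5 = 25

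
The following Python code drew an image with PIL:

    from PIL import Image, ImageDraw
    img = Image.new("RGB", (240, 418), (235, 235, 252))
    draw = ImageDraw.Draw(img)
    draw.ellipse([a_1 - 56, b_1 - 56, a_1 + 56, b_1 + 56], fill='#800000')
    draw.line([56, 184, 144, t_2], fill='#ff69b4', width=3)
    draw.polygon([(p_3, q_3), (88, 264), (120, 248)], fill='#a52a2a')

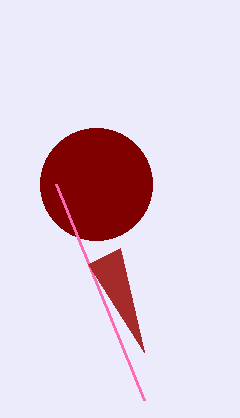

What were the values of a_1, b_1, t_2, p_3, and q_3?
a_1 = 96
b_1 = 184
t_2 = 400
p_3 = 144
q_3 = 352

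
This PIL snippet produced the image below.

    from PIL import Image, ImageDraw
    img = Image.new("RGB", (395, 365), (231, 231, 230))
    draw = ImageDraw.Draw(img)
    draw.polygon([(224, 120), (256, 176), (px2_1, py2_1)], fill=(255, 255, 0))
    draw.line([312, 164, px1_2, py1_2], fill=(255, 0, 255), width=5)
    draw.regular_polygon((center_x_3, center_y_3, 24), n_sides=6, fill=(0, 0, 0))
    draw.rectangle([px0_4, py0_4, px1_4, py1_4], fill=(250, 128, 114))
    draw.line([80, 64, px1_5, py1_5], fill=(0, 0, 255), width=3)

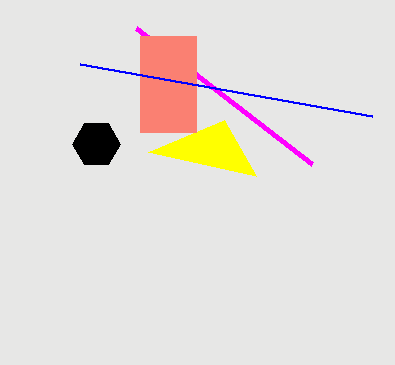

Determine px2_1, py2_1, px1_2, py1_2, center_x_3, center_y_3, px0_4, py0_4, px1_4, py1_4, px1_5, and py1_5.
px2_1 = 148; py2_1 = 152; px1_2 = 136; py1_2 = 28; center_x_3 = 96; center_y_3 = 144; px0_4 = 140; py0_4 = 36; px1_4 = 196; py1_4 = 132; px1_5 = 372; py1_5 = 116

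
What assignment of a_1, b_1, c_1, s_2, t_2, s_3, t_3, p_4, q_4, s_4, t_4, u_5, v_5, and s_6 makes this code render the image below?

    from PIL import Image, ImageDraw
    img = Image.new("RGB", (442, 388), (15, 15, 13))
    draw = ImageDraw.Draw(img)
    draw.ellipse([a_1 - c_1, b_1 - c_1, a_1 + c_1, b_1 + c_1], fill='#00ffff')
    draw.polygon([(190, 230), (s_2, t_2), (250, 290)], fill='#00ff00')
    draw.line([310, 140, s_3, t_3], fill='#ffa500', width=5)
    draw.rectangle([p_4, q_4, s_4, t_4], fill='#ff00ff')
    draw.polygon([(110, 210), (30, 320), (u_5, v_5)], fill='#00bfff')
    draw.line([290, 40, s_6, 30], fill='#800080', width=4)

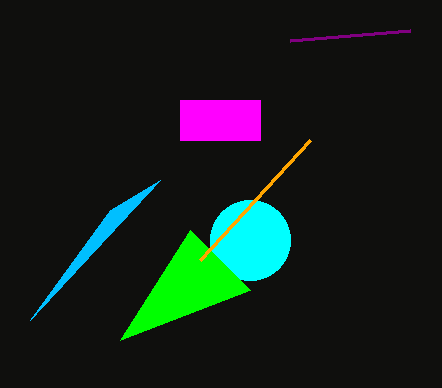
a_1 = 250; b_1 = 240; c_1 = 40; s_2 = 120; t_2 = 340; s_3 = 200; t_3 = 260; p_4 = 180; q_4 = 100; s_4 = 260; t_4 = 140; u_5 = 160; v_5 = 180; s_6 = 410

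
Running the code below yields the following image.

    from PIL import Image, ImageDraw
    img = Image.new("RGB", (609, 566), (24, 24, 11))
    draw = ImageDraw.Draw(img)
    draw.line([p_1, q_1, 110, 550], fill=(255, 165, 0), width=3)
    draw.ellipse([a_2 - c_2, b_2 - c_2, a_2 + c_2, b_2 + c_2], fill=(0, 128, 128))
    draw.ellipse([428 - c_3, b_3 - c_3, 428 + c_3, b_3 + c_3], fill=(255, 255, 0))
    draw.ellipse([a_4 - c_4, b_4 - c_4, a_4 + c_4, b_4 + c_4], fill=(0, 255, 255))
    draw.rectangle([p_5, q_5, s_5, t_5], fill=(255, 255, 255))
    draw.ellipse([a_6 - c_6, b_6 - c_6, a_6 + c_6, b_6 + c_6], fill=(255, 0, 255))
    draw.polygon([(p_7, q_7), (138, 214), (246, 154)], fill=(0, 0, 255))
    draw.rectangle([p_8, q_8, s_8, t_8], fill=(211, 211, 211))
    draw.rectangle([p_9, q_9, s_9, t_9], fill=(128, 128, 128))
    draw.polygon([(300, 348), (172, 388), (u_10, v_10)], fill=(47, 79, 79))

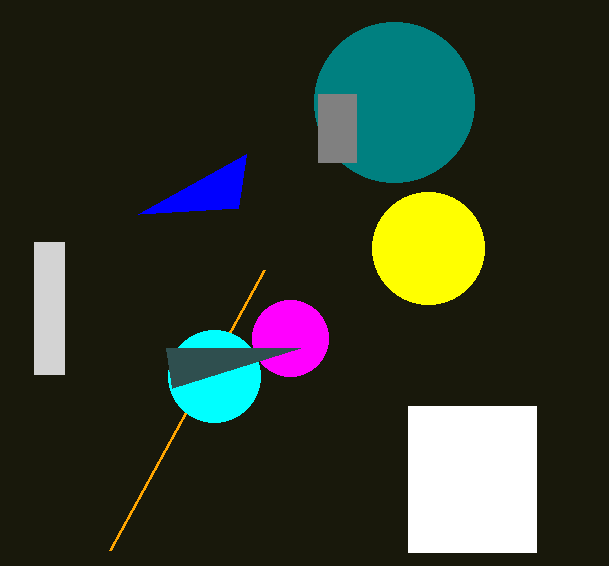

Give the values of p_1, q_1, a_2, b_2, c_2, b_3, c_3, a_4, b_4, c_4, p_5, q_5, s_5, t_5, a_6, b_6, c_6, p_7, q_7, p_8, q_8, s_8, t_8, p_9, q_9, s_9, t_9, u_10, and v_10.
p_1 = 264
q_1 = 270
a_2 = 394
b_2 = 102
c_2 = 80
b_3 = 248
c_3 = 56
a_4 = 214
b_4 = 376
c_4 = 46
p_5 = 408
q_5 = 406
s_5 = 536
t_5 = 552
a_6 = 290
b_6 = 338
c_6 = 38
p_7 = 238
q_7 = 208
p_8 = 34
q_8 = 242
s_8 = 64
t_8 = 374
p_9 = 318
q_9 = 94
s_9 = 356
t_9 = 162
u_10 = 166
v_10 = 348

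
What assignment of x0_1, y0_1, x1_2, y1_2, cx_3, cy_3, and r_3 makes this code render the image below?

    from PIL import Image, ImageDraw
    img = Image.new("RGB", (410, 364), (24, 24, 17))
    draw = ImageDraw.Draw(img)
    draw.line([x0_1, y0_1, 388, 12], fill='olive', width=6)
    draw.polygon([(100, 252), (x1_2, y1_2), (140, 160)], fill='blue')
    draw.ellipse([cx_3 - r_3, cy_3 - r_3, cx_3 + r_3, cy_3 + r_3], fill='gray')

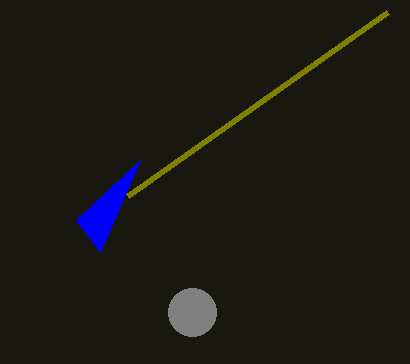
x0_1 = 128, y0_1 = 196, x1_2 = 76, y1_2 = 220, cx_3 = 192, cy_3 = 312, r_3 = 24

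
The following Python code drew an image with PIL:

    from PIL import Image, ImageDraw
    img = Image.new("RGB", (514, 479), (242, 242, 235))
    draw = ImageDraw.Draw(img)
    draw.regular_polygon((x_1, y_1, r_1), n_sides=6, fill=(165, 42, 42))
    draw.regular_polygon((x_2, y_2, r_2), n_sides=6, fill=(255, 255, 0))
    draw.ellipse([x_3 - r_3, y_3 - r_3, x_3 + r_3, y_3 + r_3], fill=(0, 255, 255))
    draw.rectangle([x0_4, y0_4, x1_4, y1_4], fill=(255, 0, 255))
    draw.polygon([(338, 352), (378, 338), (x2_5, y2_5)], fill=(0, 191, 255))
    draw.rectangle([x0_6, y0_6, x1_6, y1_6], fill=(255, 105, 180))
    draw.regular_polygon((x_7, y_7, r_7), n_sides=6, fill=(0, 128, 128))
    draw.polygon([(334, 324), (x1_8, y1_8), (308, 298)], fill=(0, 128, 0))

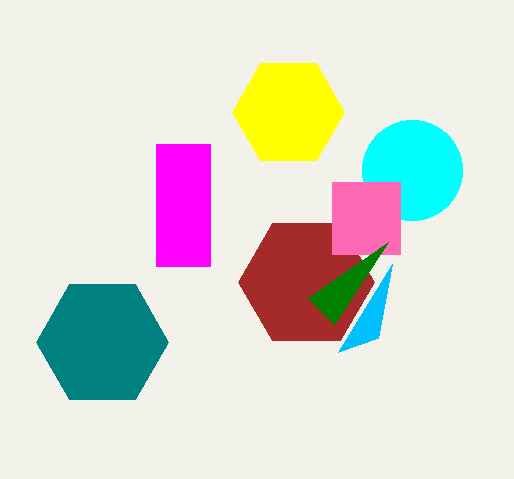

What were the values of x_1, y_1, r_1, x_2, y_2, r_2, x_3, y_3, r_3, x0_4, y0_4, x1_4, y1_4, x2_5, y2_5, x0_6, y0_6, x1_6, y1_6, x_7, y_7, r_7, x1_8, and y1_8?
x_1 = 306, y_1 = 282, r_1 = 68, x_2 = 288, y_2 = 112, r_2 = 56, x_3 = 412, y_3 = 170, r_3 = 50, x0_4 = 156, y0_4 = 144, x1_4 = 210, y1_4 = 266, x2_5 = 392, y2_5 = 264, x0_6 = 332, y0_6 = 182, x1_6 = 400, y1_6 = 254, x_7 = 102, y_7 = 342, r_7 = 66, x1_8 = 388, y1_8 = 242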